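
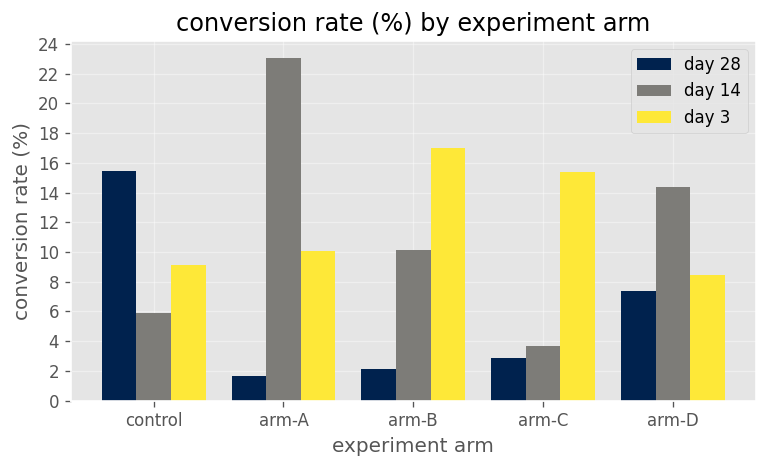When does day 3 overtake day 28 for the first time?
arm-A

control: day 3 ≈ 10 vs day 28 ≈ 16 (not yet); arm-A: day 3 ≈ 10 vs day 28 ≈ 2 (first crossover).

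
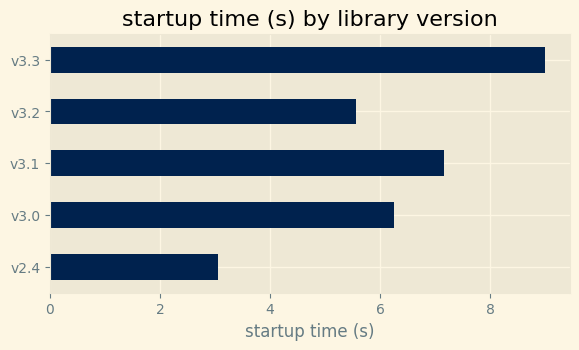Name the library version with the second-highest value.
Top 3: v3.3 ≈ 9, v3.1 ≈ 7, v3.0 ≈ 6.

v3.1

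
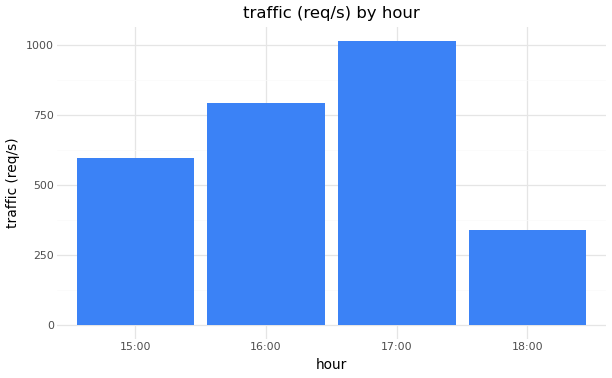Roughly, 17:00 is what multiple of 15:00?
≈ 1.67×

17:00 ≈ 1000, 15:00 ≈ 600; 1000/600 ≈ 1.67.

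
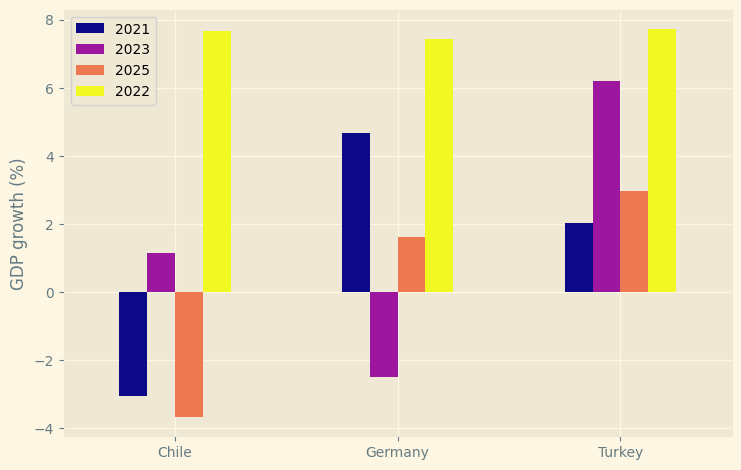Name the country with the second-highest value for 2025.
Germany

Top 3 for 2025: Turkey ≈ 3, Germany ≈ 2, Chile ≈ -4.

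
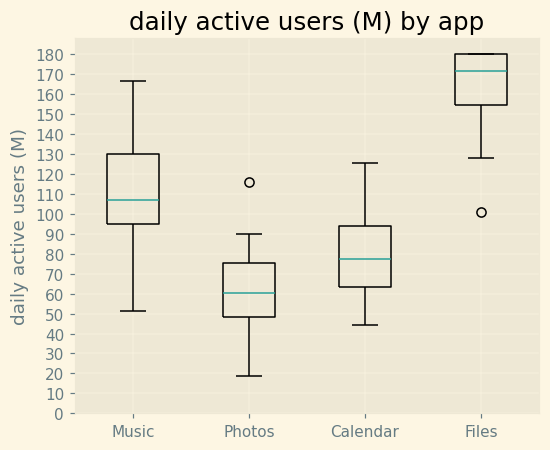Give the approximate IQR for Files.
≈ 30

Q3 ≈ 180, Q1 ≈ 150; IQR ≈ 30.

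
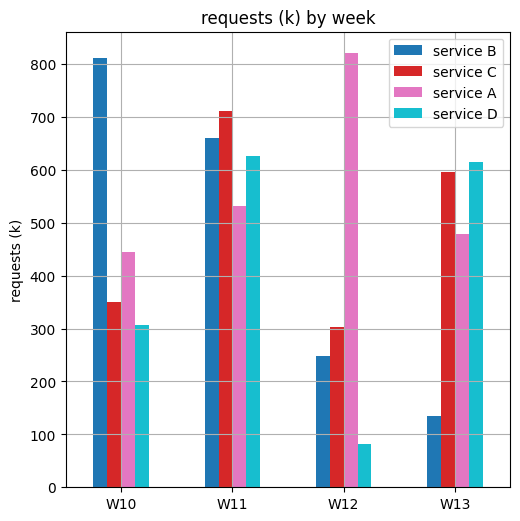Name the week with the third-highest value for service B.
W12

Top 4 for service B: W10 ≈ 800, W11 ≈ 700, W12 ≈ 200, W13 ≈ 100.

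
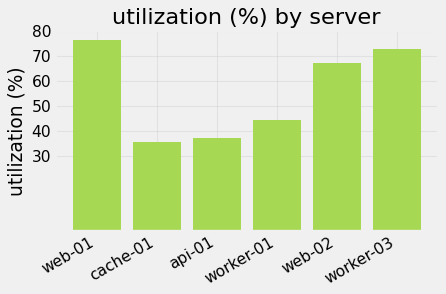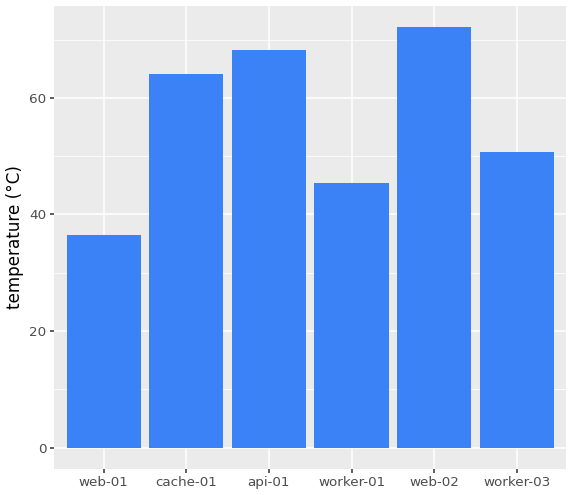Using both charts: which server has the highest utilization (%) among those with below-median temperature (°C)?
Chart 2 median temperature (°C) ≈ 60; below-median servers: web-01, worker-01, worker-03. Among those, web-01 has the highest utilization (%) (≈ 80).

web-01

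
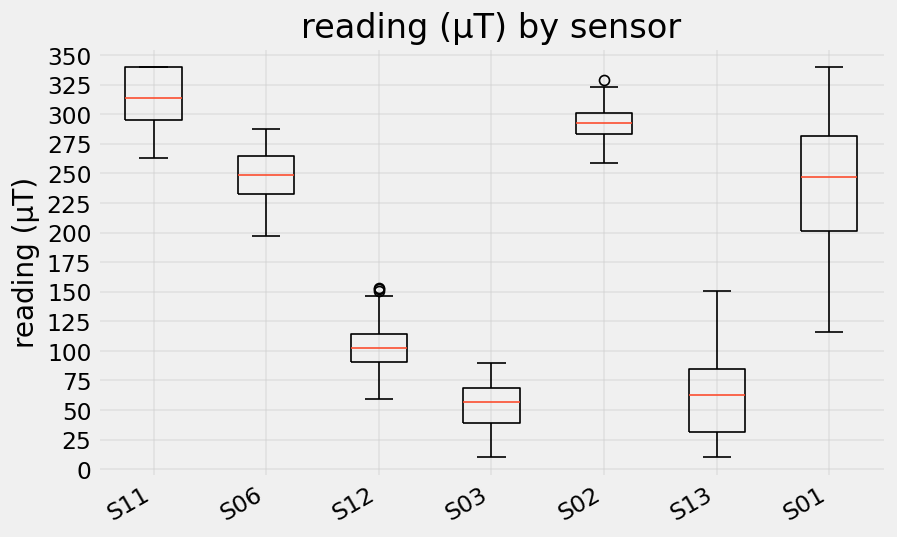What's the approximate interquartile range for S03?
≈ 25

Q3 ≈ 75, Q1 ≈ 50; IQR ≈ 25.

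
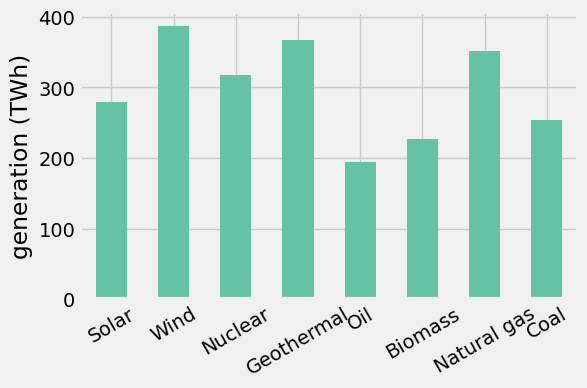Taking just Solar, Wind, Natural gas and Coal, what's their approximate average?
(300 + 400 + 350 + 250) / 4 ≈ 325.

≈ 325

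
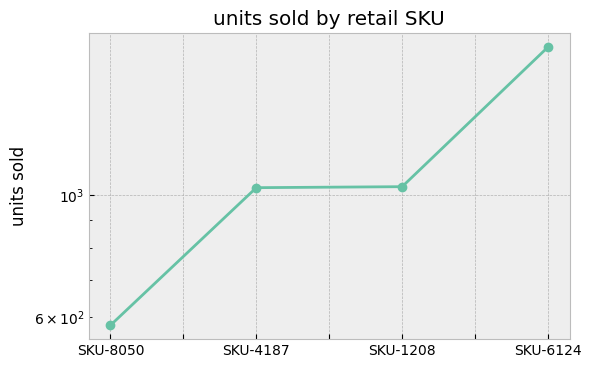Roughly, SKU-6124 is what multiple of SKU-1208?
SKU-6124 ≈ 1800, SKU-1208 ≈ 1000; 1800/1000 ≈ 1.8.

≈ 1.8×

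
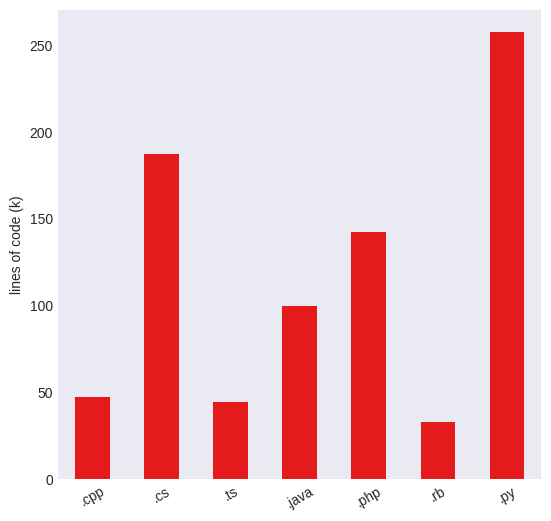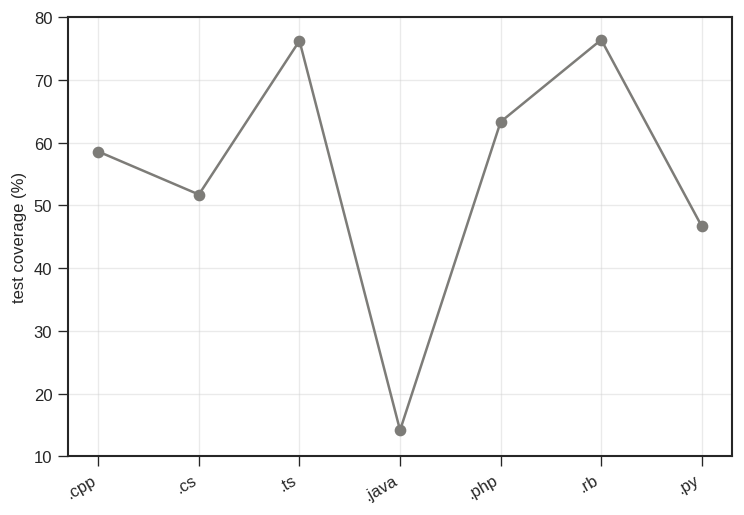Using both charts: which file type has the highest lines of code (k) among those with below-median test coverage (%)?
Chart 2 median test coverage (%) ≈ 60; below-median file types: .cs, .java, .py. Among those, .py has the highest lines of code (k) (≈ 250).

.py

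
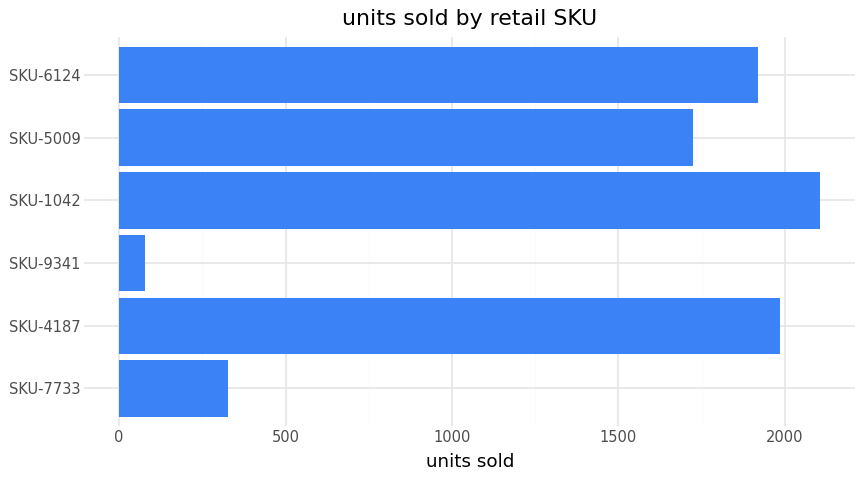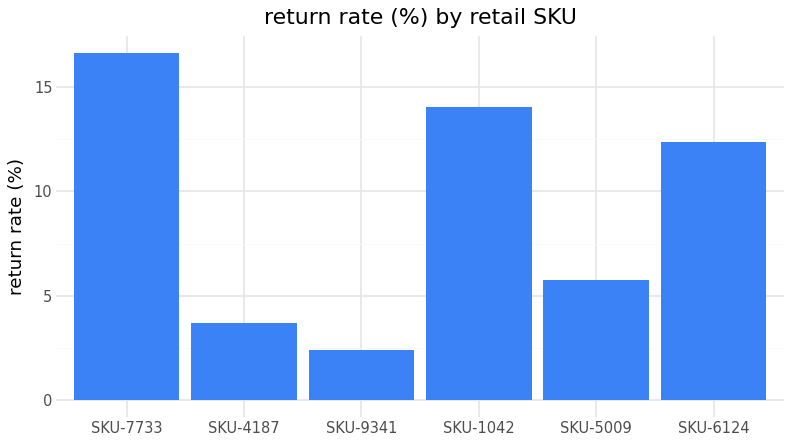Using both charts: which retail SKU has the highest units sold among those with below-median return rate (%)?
SKU-4187

Chart 2 median return rate (%) ≈ 10; below-median retail SKUs: SKU-4187, SKU-9341, SKU-5009. Among those, SKU-4187 has the highest units sold (≈ 2000).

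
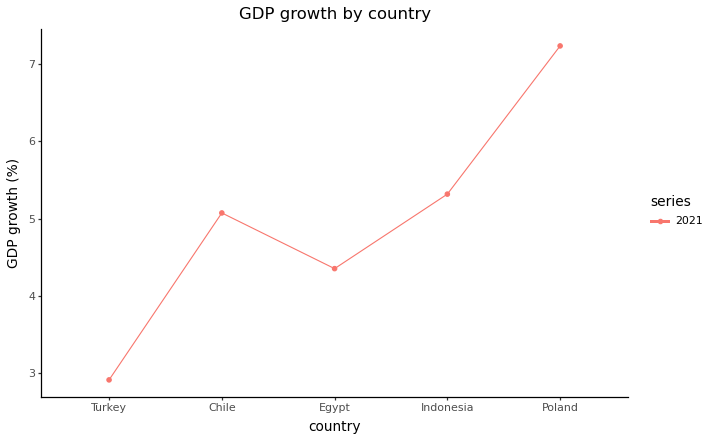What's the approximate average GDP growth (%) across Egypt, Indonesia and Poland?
≈ 5.67

(4.5 + 5.5 + 7.0) / 3 ≈ 5.67.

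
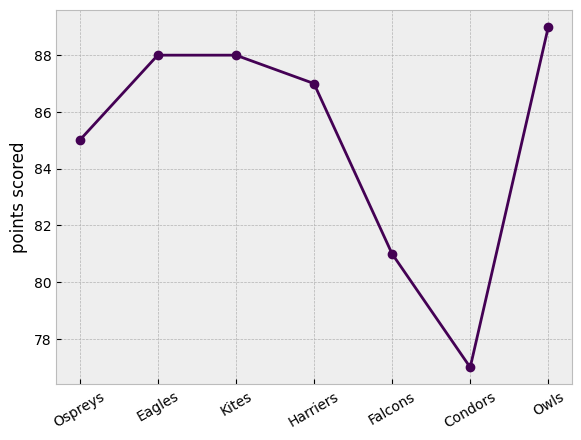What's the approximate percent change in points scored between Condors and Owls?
Condors ≈ 77, Owls ≈ 89; (89 − 77) / 77 ≈ +15.6%.

≈ +15.6%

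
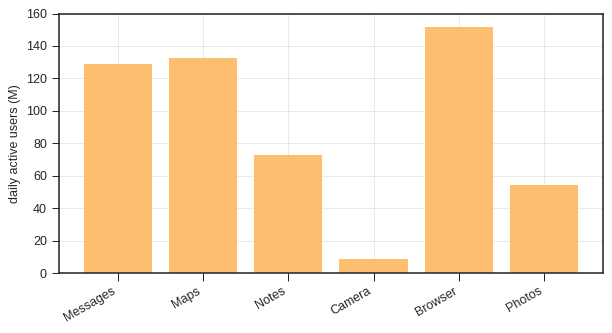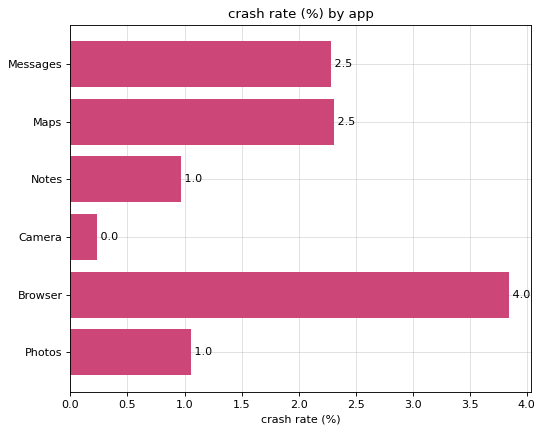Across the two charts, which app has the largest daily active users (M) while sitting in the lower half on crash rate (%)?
Chart 2 median crash rate (%) ≈ 1.5; below-median apps: Notes, Camera, Photos. Among those, Notes has the highest daily active users (M) (≈ 80).

Notes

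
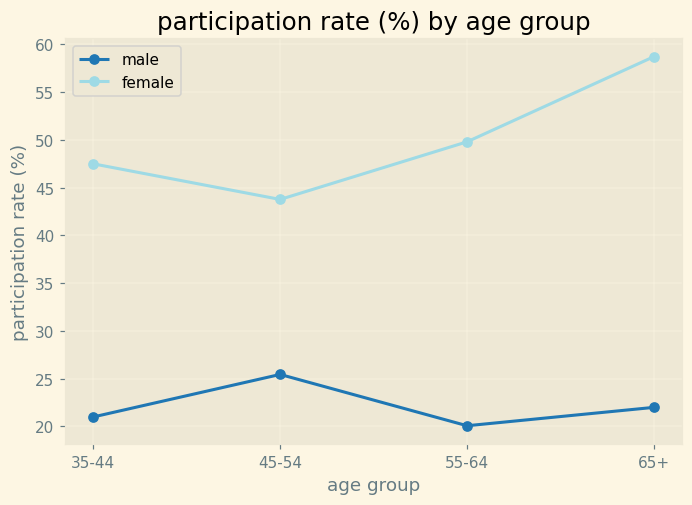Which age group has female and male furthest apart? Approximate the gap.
65+, ≈ 40 %

65+: female ≈ 60, male ≈ 20 → gap ≈ 40. Next-largest (55-64) is only ≈ 30.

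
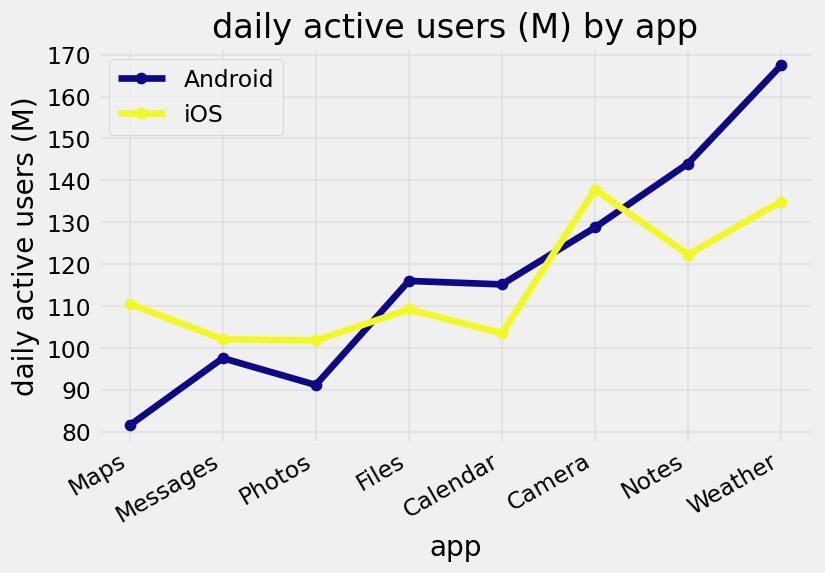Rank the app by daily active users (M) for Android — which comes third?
Camera

Top 4 for Android: Weather ≈ 170, Notes ≈ 140, Camera ≈ 130, Files ≈ 120.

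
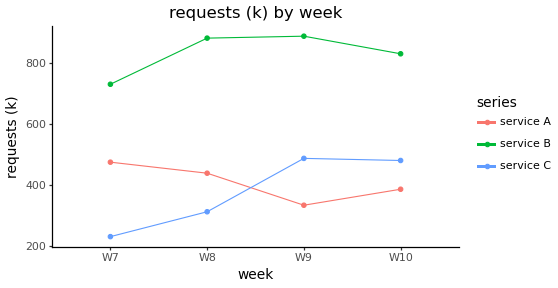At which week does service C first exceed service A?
W9

W8: service C ≈ 300 vs service A ≈ 400 (not yet); W9: service C ≈ 500 vs service A ≈ 300 (first crossover).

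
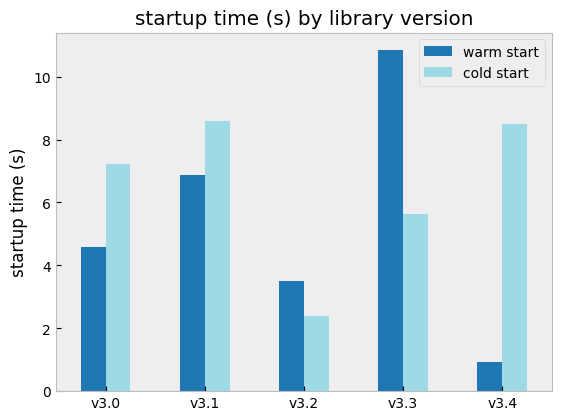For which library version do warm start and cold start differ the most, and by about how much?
v3.4, ≈ 7 s

v3.4: warm start ≈ 1, cold start ≈ 8 → gap ≈ 7. Next-largest (v3.3) is only ≈ 5.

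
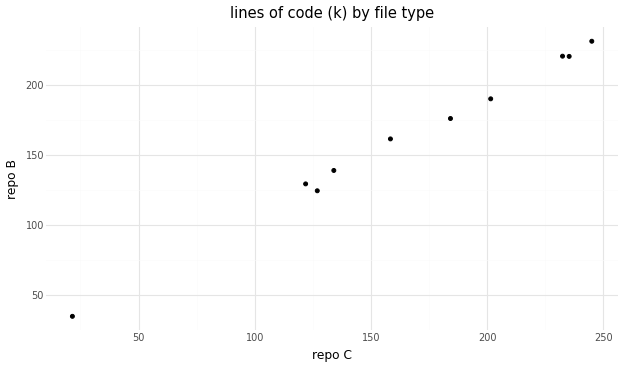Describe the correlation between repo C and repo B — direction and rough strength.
positive, strong

Points are positively correlated; strong (|r| ≈ 1.0).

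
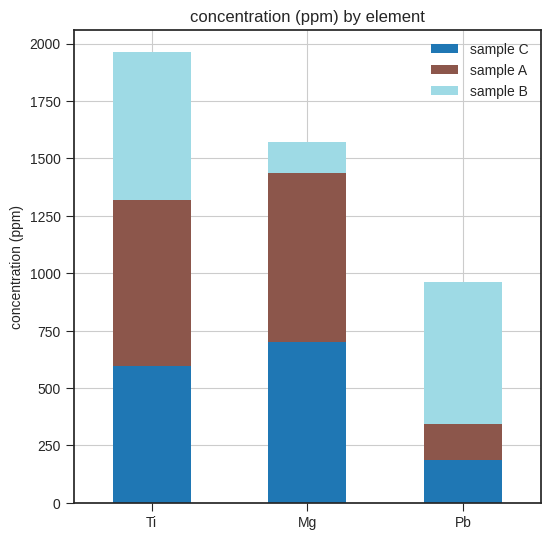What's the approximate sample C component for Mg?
≈ 600

sample C top ≈ 600, bottom ≈ 0; segment ≈ 600.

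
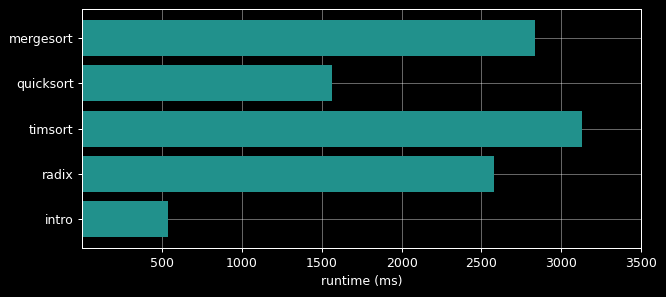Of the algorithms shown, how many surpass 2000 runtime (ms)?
Above 2000: mergesort, timsort, radix.

3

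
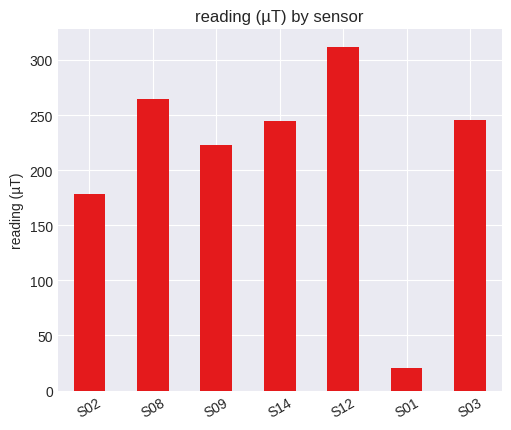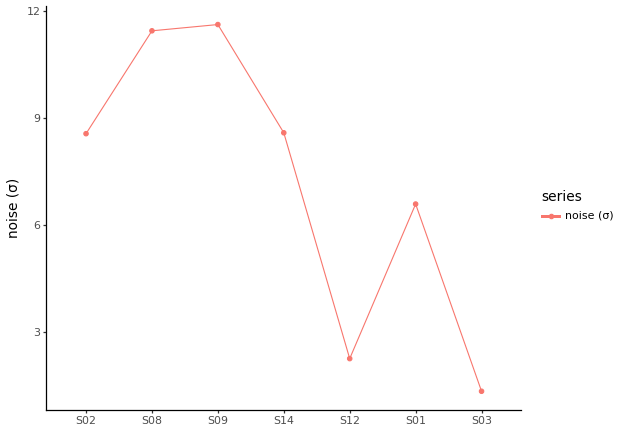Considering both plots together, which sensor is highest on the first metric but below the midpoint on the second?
Chart 2 median noise (σ) ≈ 8; below-median sensors: S12, S01, S03. Among those, S12 has the highest reading (µT) (≈ 300).

S12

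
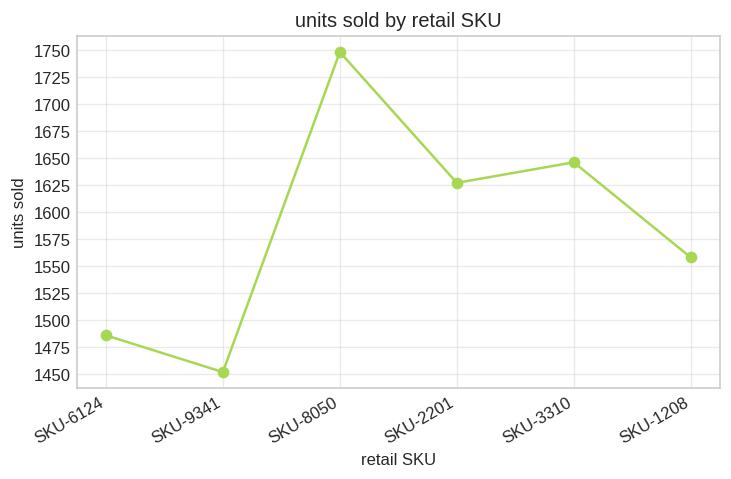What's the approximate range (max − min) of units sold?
Max SKU-8050 ≈ 1750, min SKU-9341 ≈ 1450; range ≈ 300.

≈ 300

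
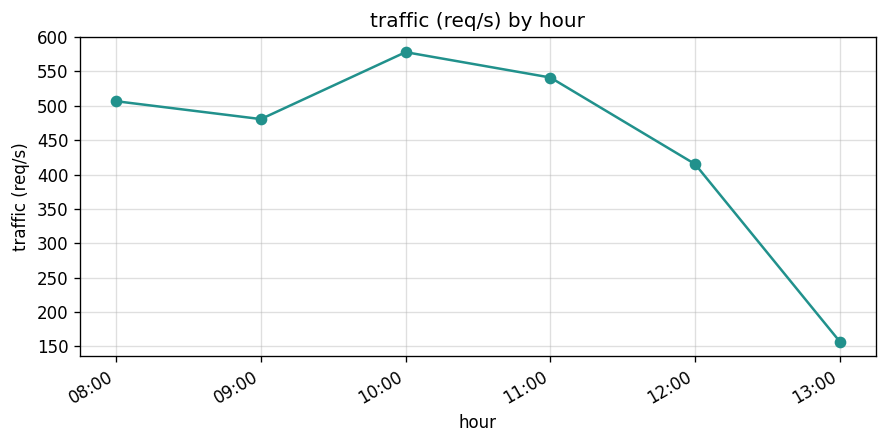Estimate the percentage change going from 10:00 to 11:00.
10:00 ≈ 600, 11:00 ≈ 550; (550 − 600) / 600 ≈ -8.3%.

≈ -8.3%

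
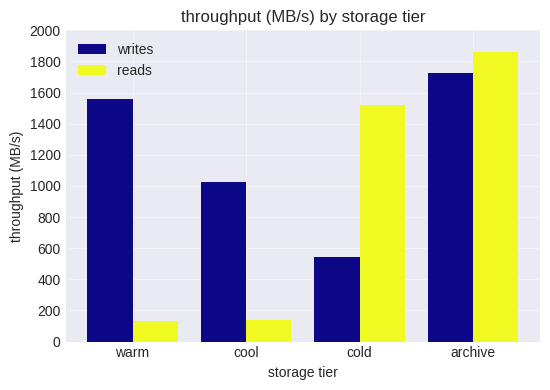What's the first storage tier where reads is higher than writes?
cool: reads ≈ 200 vs writes ≈ 1000 (not yet); cold: reads ≈ 1600 vs writes ≈ 600 (first crossover).

cold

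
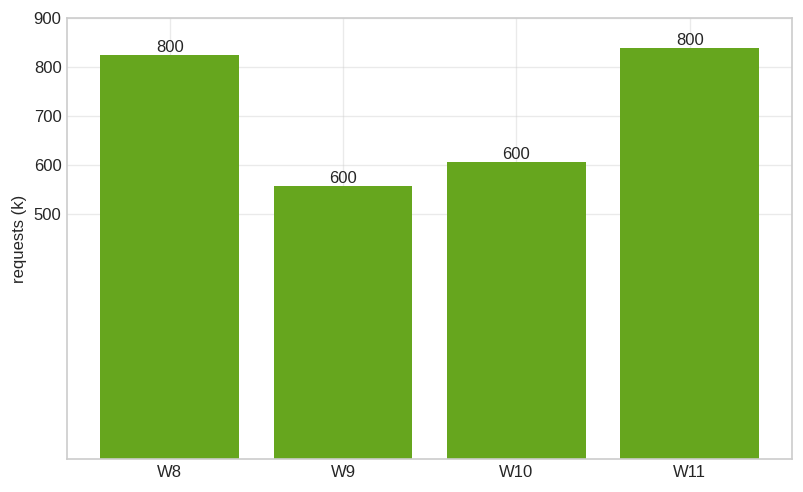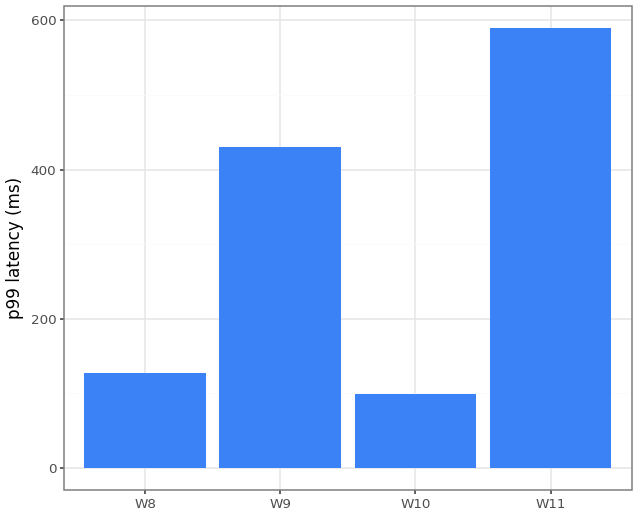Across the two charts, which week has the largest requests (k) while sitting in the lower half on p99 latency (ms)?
Chart 2 median p99 latency (ms) ≈ 300; below-median weeks: W8, W10. Among those, W8 has the highest requests (k) (≈ 800).

W8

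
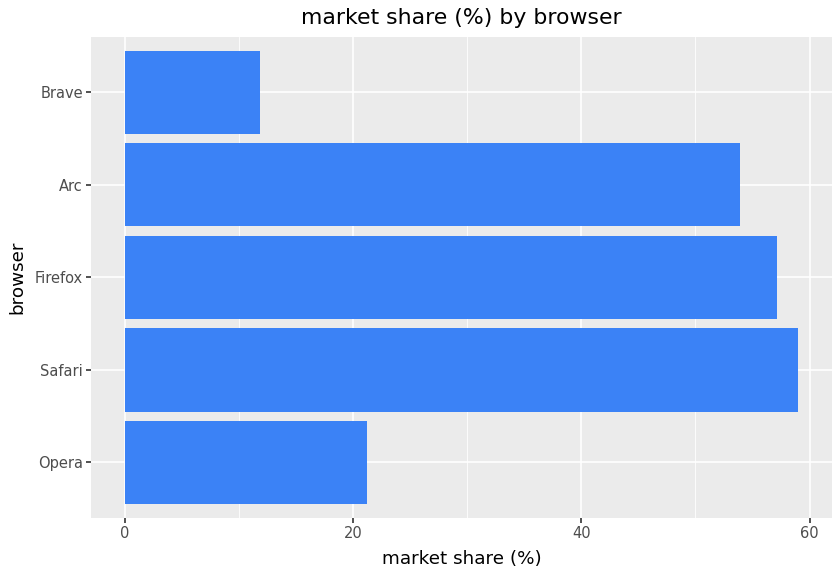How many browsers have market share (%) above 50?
3

Above 50: Safari, Firefox, Arc.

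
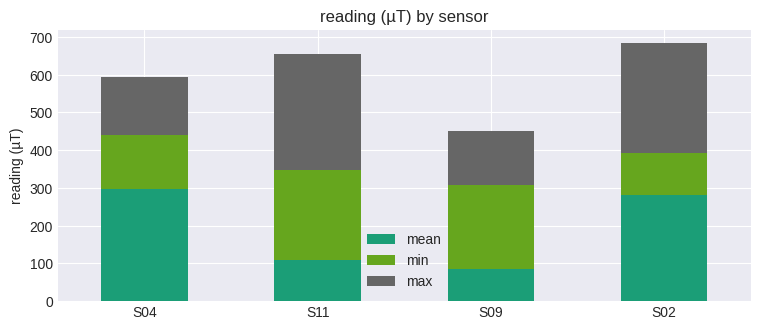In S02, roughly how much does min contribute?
min top ≈ 400, bottom ≈ 300; segment ≈ 100.

≈ 100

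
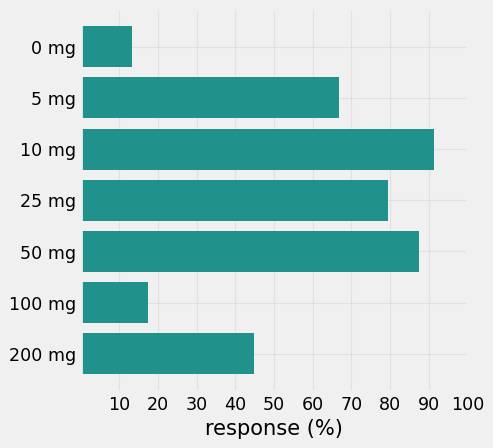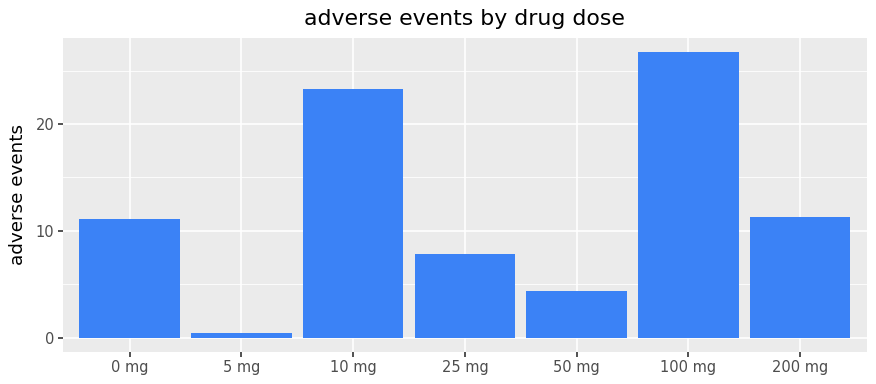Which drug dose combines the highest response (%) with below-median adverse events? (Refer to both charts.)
50 mg

Chart 2 median adverse events ≈ 10; below-median drug doses: 5 mg, 25 mg, 50 mg. Among those, 50 mg has the highest response (%) (≈ 90).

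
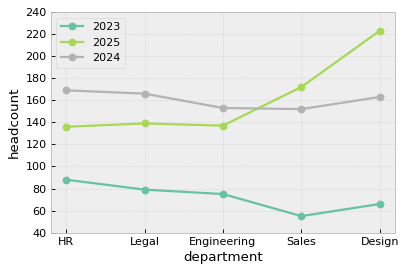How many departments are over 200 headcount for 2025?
Above 200: Design.

1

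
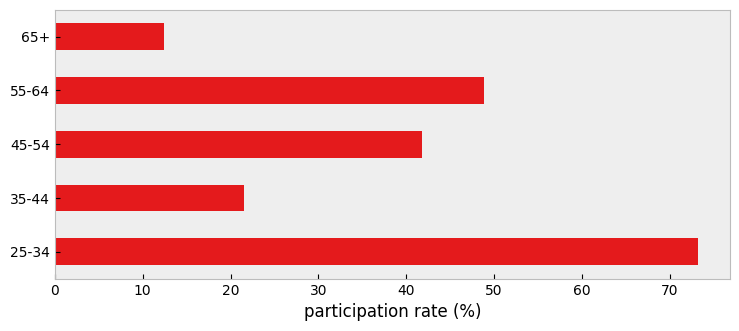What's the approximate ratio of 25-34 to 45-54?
≈ 1.75×

25-34 ≈ 70, 45-54 ≈ 40; 70/40 ≈ 1.75.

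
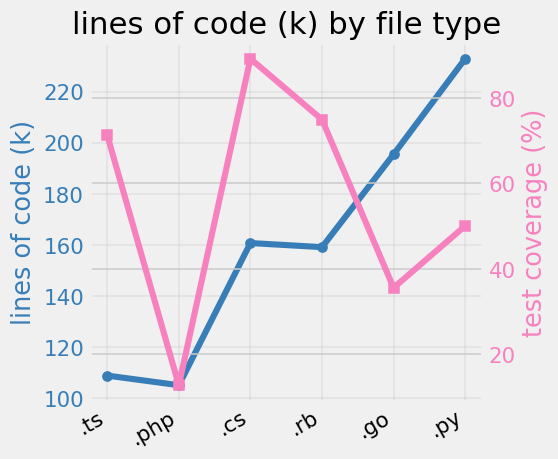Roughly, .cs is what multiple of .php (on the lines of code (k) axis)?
≈ 1.6×

.cs ≈ 160, .php ≈ 100; 160/100 ≈ 1.6.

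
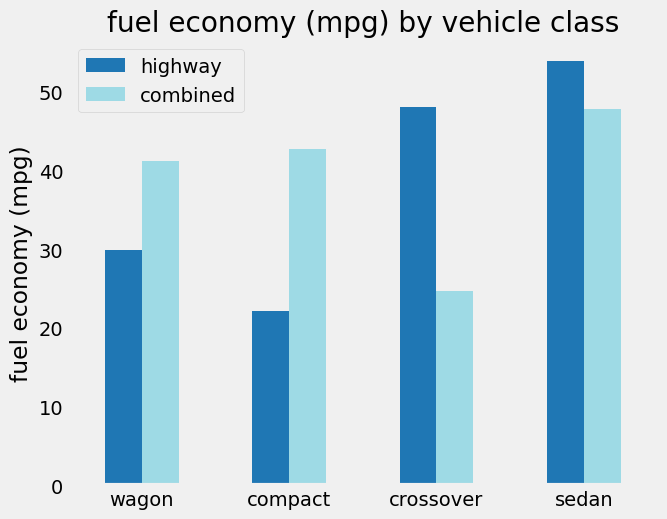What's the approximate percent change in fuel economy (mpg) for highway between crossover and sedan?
≈ +10%

crossover ≈ 50, sedan ≈ 55; (55 − 50) / 50 ≈ +10%.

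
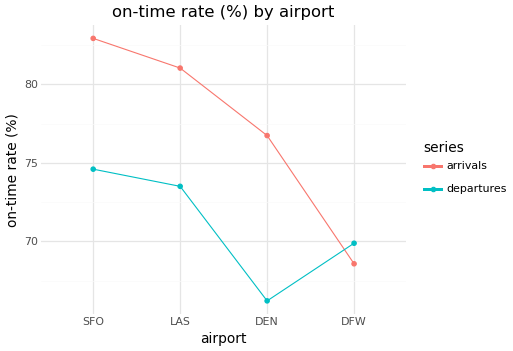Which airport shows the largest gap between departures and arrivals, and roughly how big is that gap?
DEN: departures ≈ 66, arrivals ≈ 76 → gap ≈ 10. Next-largest (SFO) is only ≈ 8.

DEN, ≈ 10 %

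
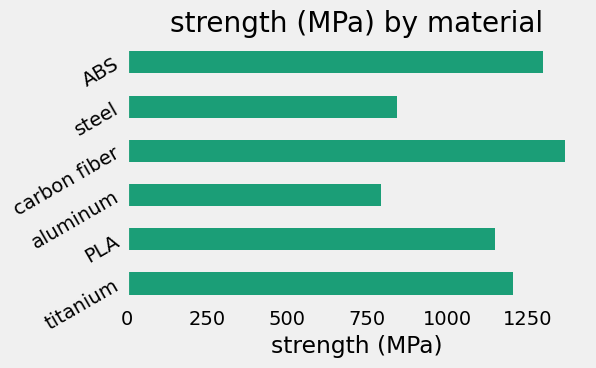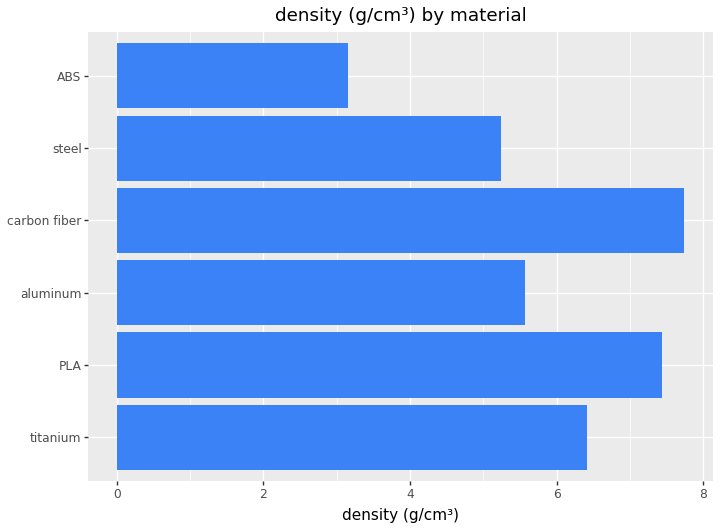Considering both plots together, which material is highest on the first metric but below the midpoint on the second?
ABS

Chart 2 median density (g/cm³) ≈ 6; below-median materials: aluminum, steel, ABS. Among those, ABS has the highest strength (MPa) (≈ 1200).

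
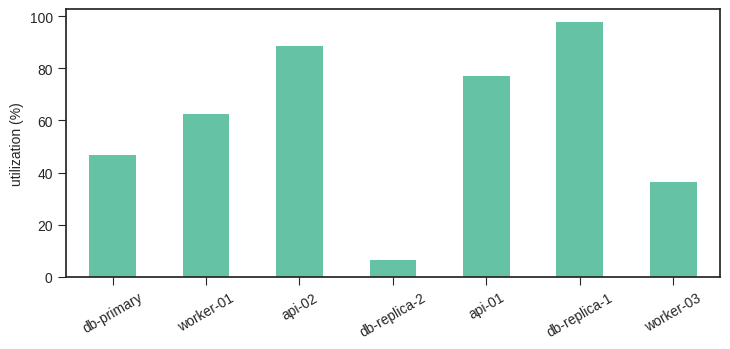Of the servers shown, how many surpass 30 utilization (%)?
Above 30: db-primary, worker-01, api-02, api-01, db-replica-1, worker-03.

6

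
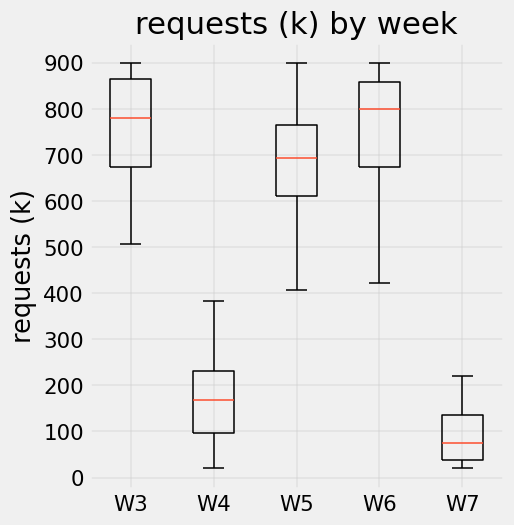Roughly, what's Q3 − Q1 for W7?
Q3 ≈ 100, Q1 ≈ 0; IQR ≈ 100.

≈ 100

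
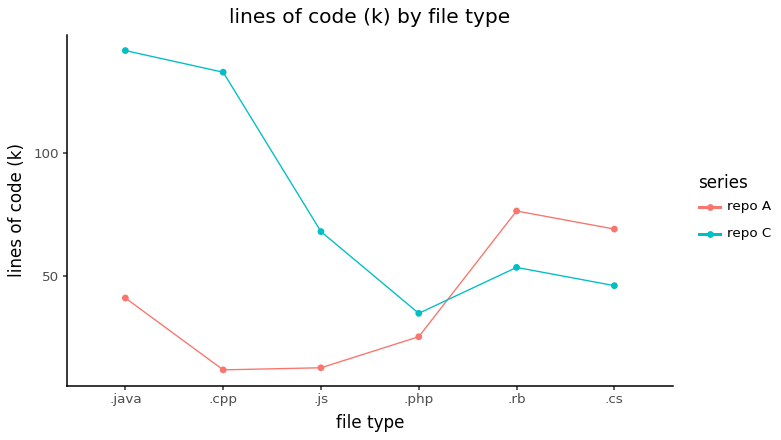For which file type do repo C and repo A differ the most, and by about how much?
.cpp: repo C ≈ 140, repo A ≈ 20 → gap ≈ 120. Next-largest (.java) is only ≈ 100.

.cpp, ≈ 120 k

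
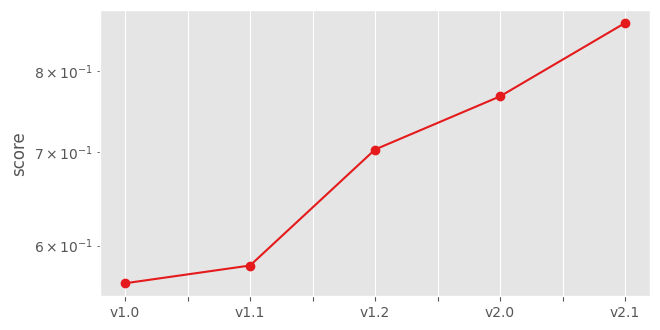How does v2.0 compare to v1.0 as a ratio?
≈ 1.36×

v2.0 ≈ 0.75, v1.0 ≈ 0.55; 0.75/0.55 ≈ 1.36.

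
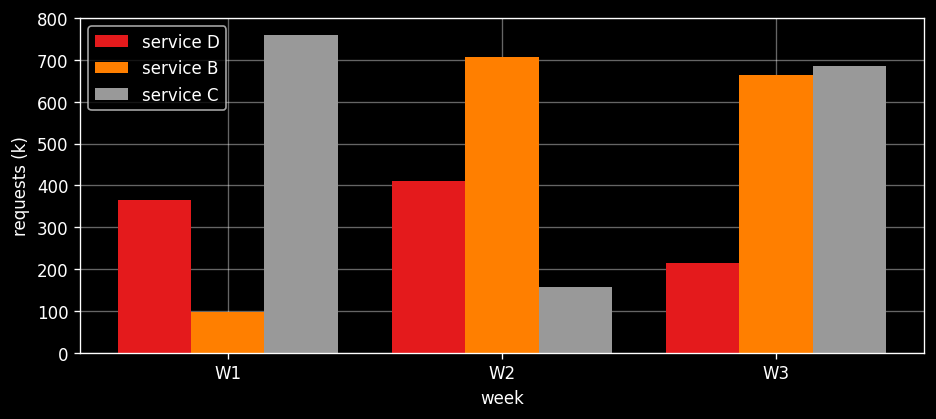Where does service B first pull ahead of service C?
W2

W1: service B ≈ 100 vs service C ≈ 800 (not yet); W2: service B ≈ 700 vs service C ≈ 200 (first crossover).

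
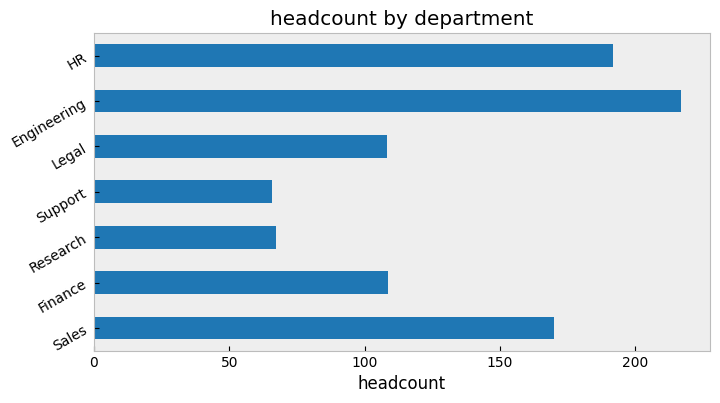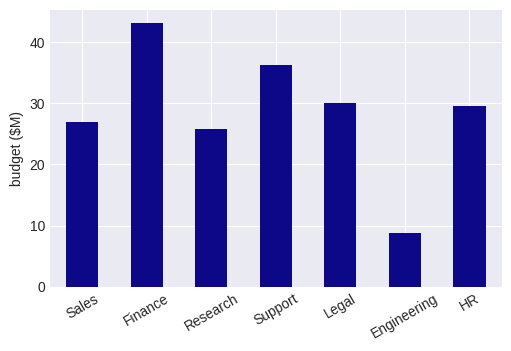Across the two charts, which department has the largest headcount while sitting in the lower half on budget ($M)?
Engineering

Chart 2 median budget ($M) ≈ 30; below-median departments: Sales, Research, Engineering. Among those, Engineering has the highest headcount (≈ 220).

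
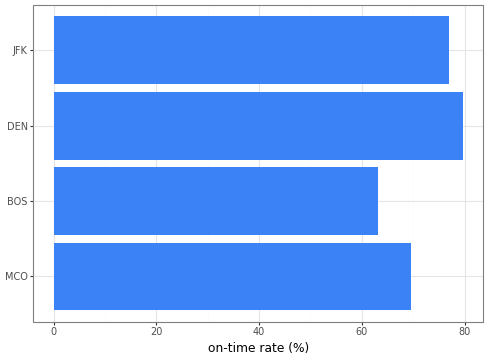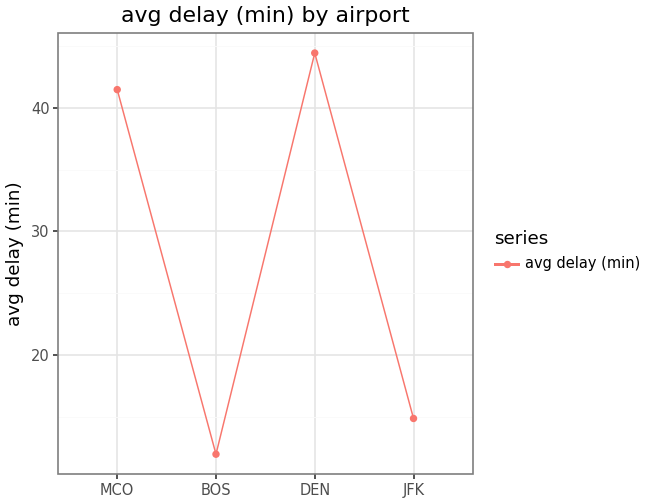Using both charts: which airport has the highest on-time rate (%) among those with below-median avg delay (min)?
JFK

Chart 2 median avg delay (min) ≈ 30; below-median airports: BOS, JFK. Among those, JFK has the highest on-time rate (%) (≈ 80).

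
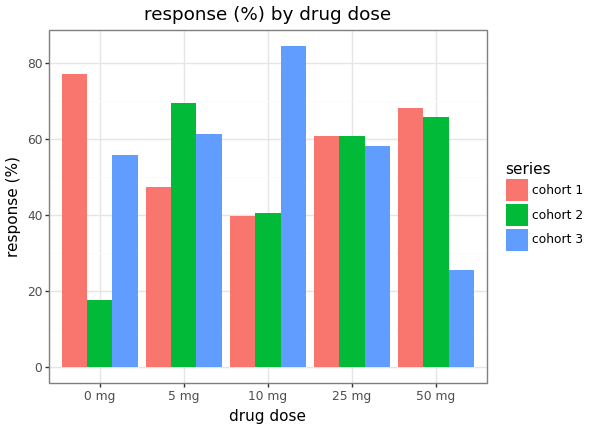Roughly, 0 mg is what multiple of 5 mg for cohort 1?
0 mg ≈ 80, 5 mg ≈ 50; 80/50 ≈ 1.6.

≈ 1.6×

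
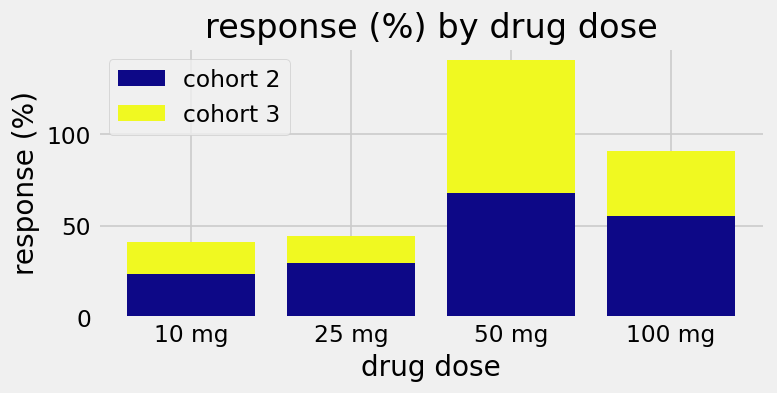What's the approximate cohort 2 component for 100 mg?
≈ 60

cohort 2 top ≈ 60, bottom ≈ 0; segment ≈ 60.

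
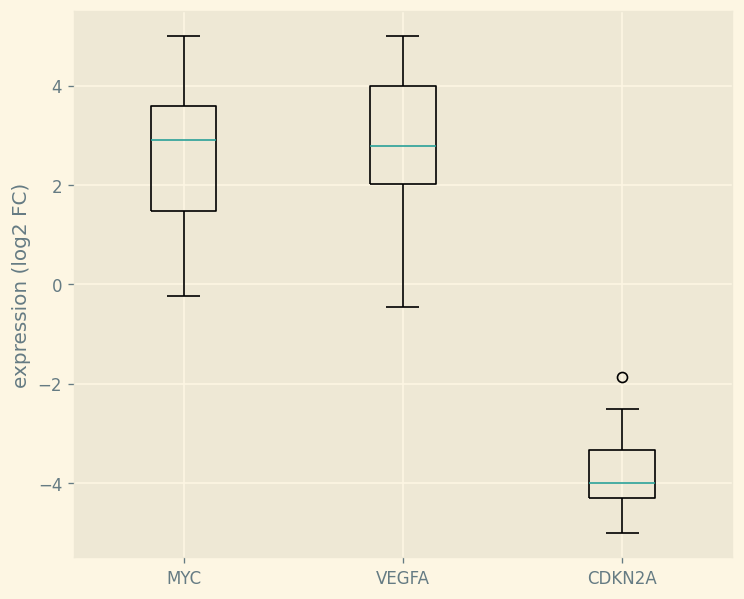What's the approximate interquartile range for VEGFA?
≈ 2

Q3 ≈ 4, Q1 ≈ 2; IQR ≈ 2.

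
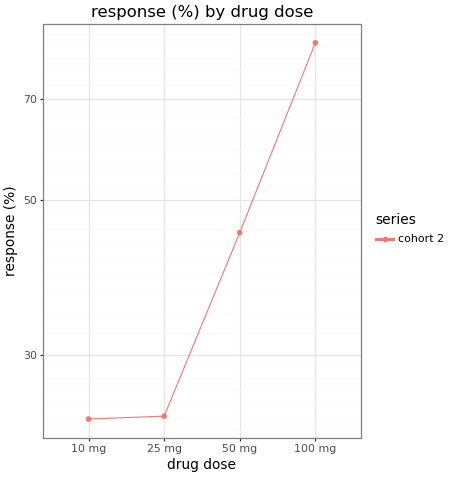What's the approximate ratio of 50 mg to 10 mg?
50 mg ≈ 45, 10 mg ≈ 25; 45/25 ≈ 1.8.

≈ 1.8×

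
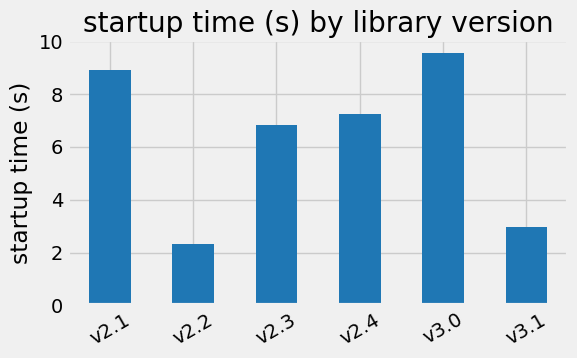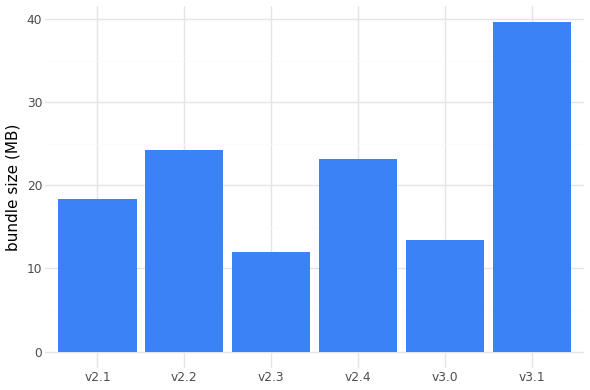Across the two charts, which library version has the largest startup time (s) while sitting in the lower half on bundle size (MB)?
v3.0

Chart 2 median bundle size (MB) ≈ 20; below-median library versions: v2.1, v2.3, v3.0. Among those, v3.0 has the highest startup time (s) (≈ 10).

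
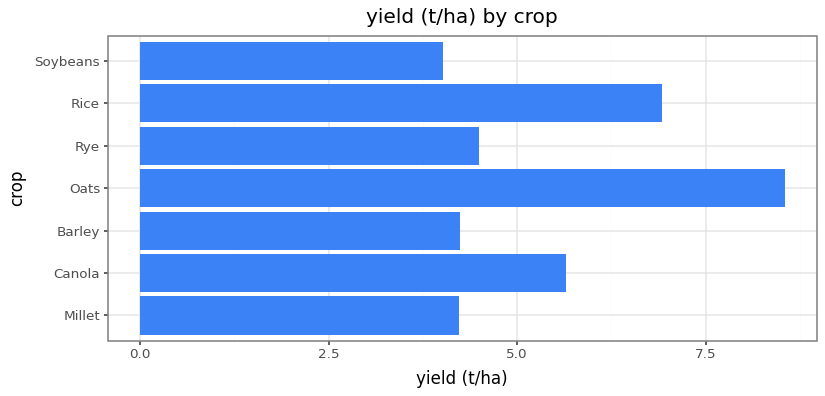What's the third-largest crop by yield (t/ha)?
Canola

Top 4: Oats ≈ 9, Rice ≈ 7, Canola ≈ 6, Rye ≈ 4.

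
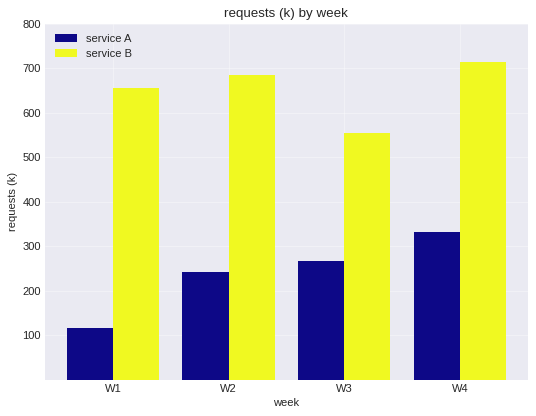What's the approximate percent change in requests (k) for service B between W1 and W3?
W1 ≈ 700, W3 ≈ 600; (600 − 700) / 700 ≈ -14.3%.

≈ -14.3%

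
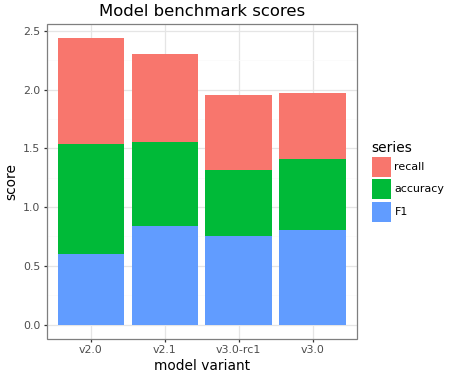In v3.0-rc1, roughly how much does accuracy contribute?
accuracy top ≈ 1.5, bottom ≈ 1.0; segment ≈ 0.5.

≈ 0.5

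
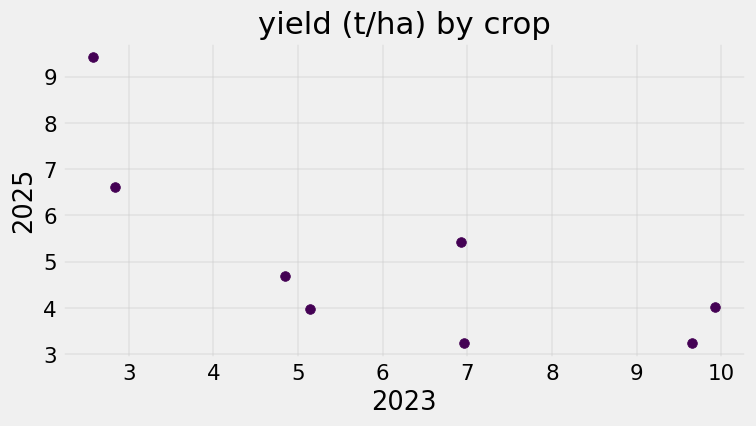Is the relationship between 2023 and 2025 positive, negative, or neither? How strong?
negative, strong

Points are negatively correlated; strong (|r| ≈ 0.8).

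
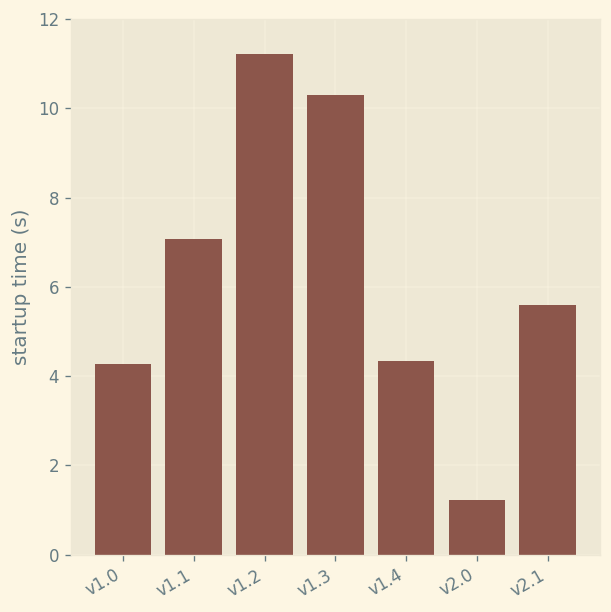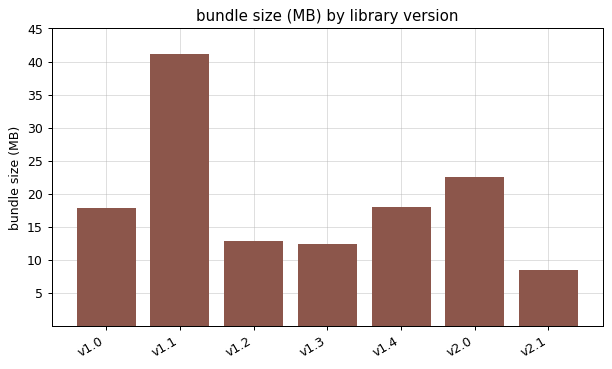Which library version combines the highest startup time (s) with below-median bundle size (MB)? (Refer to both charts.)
Chart 2 median bundle size (MB) ≈ 20; below-median library versions: v1.2, v1.3, v2.1. Among those, v1.2 has the highest startup time (s) (≈ 12).

v1.2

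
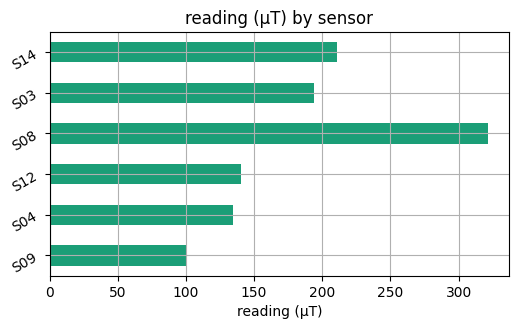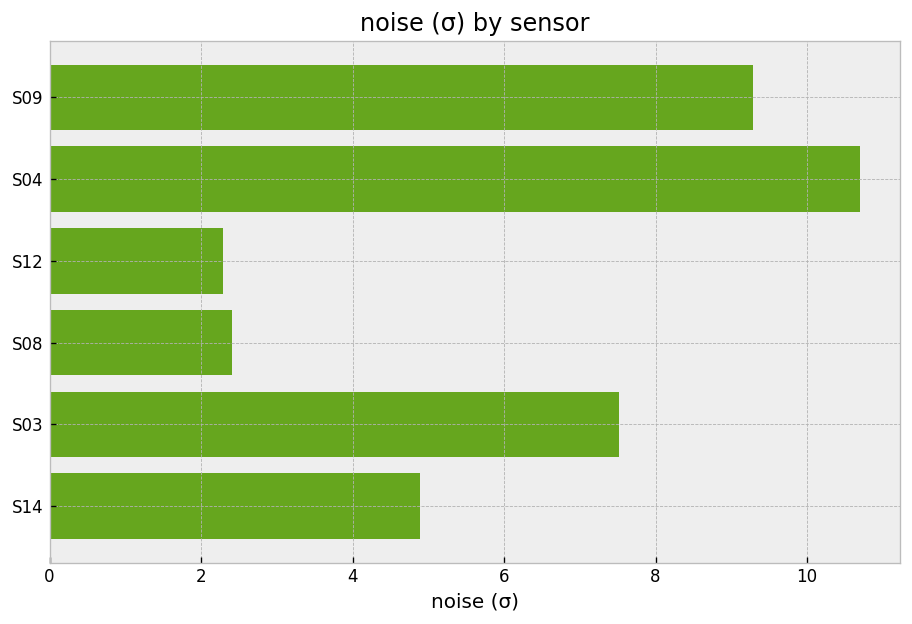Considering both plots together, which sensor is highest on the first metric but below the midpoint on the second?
S08

Chart 2 median noise (σ) ≈ 6; below-median sensors: S12, S08, S14. Among those, S08 has the highest reading (µT) (≈ 300).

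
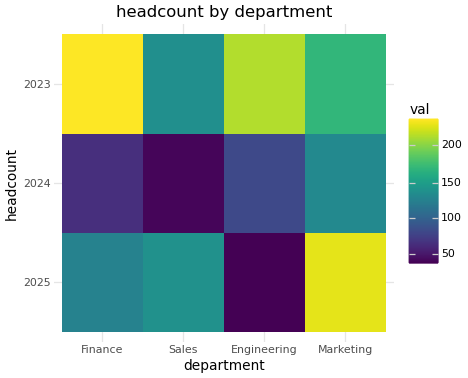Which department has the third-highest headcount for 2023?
Marketing

Top 4 for 2023: Finance ≈ 240, Engineering ≈ 220, Marketing ≈ 160, Sales ≈ 140.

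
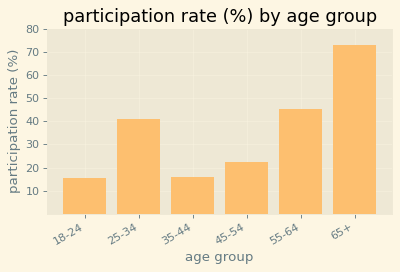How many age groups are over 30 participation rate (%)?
Above 30: 25-34, 55-64, 65+.

3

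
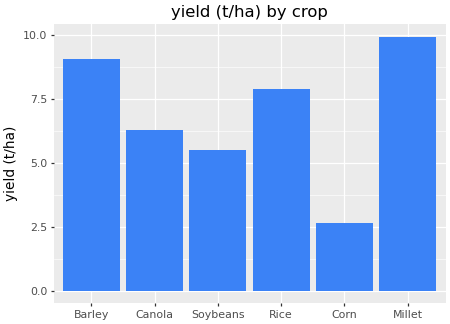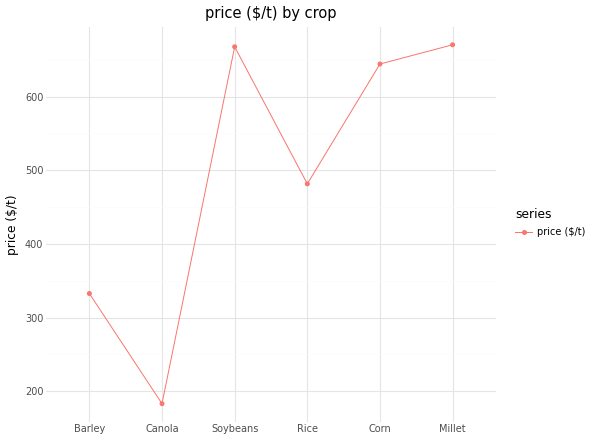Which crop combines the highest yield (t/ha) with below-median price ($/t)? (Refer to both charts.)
Barley

Chart 2 median price ($/t) ≈ 600; below-median crops: Barley, Canola, Rice. Among those, Barley has the highest yield (t/ha) (≈ 9).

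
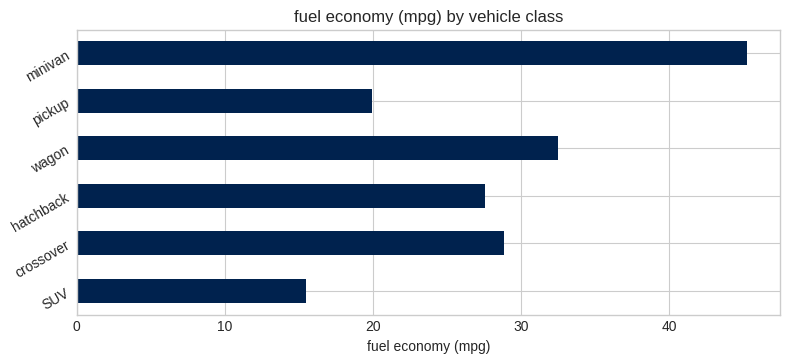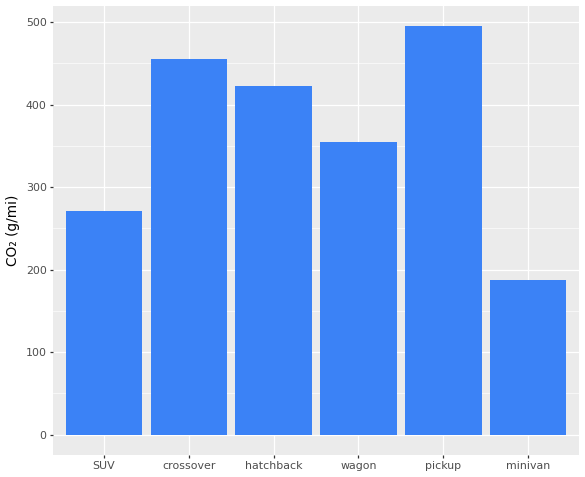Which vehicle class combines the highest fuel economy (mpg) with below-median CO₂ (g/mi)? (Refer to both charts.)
minivan

Chart 2 median CO₂ (g/mi) ≈ 400; below-median vehicle classes: SUV, wagon, minivan. Among those, minivan has the highest fuel economy (mpg) (≈ 45).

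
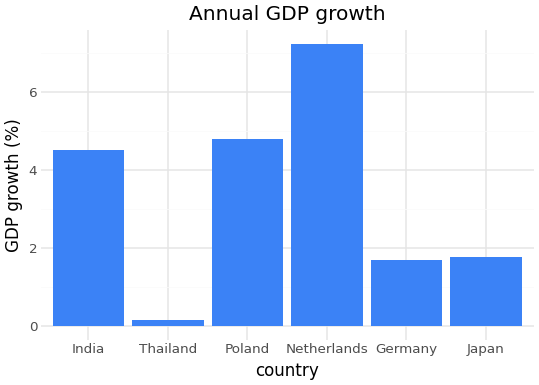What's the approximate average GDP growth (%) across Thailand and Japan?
(0 + 2) / 2 ≈ 1.

≈ 1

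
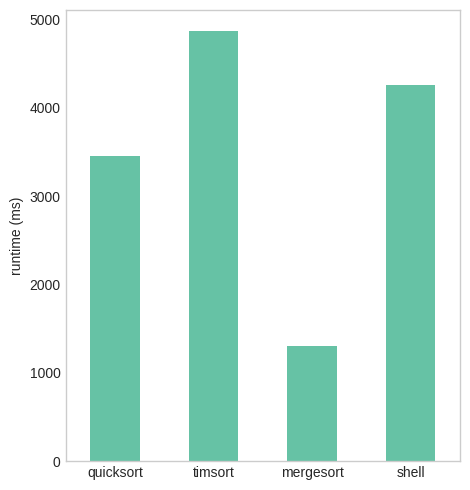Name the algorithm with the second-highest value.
Top 3: timsort ≈ 5000, shell ≈ 4500, quicksort ≈ 3500.

shell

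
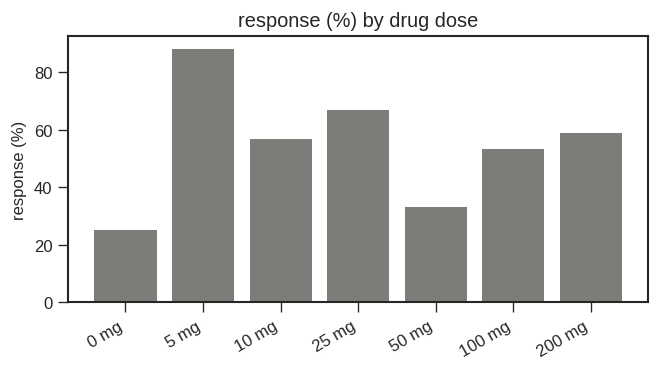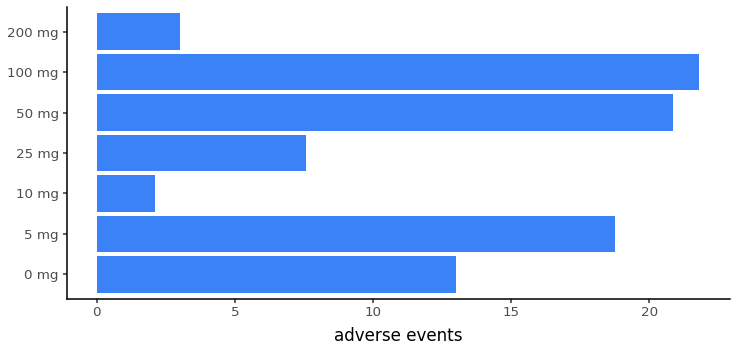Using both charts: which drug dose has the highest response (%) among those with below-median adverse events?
Chart 2 median adverse events ≈ 15; below-median drug doses: 10 mg, 25 mg, 200 mg. Among those, 25 mg has the highest response (%) (≈ 70).

25 mg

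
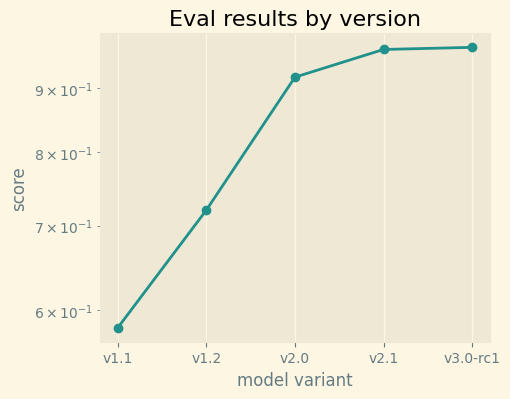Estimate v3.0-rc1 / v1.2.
v3.0-rc1 ≈ 0.95, v1.2 ≈ 0.70; 0.95/0.70 ≈ 1.36.

≈ 1.36×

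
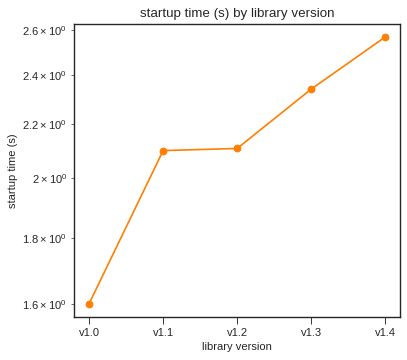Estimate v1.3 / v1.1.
≈ 1.1×

v1.3 ≈ 2.3, v1.1 ≈ 2.1; 2.3/2.1 ≈ 1.1.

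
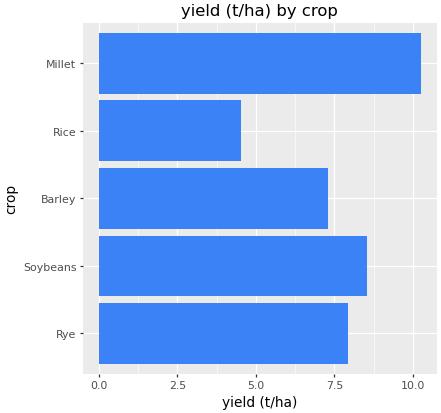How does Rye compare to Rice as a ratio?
≈ 1.6×

Rye ≈ 8, Rice ≈ 5; 8/5 ≈ 1.6.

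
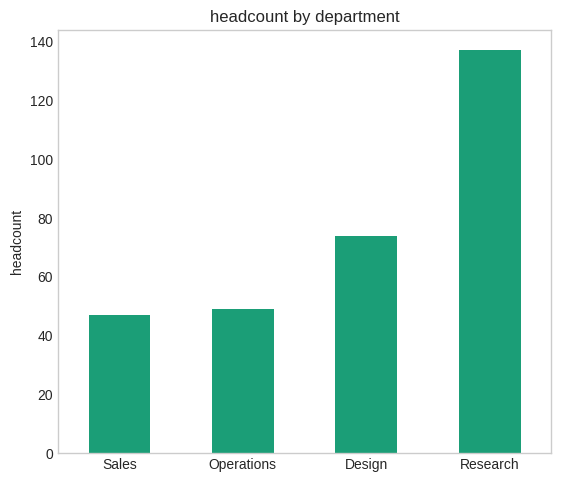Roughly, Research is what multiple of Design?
≈ 1.75×

Research ≈ 140, Design ≈ 80; 140/80 ≈ 1.75.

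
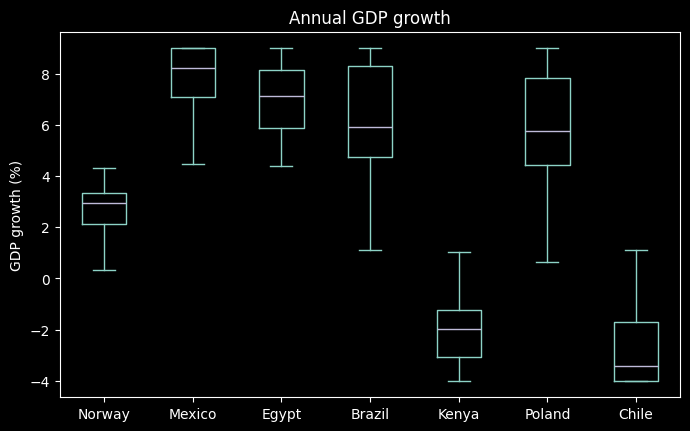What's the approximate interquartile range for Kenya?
Q3 ≈ -1, Q1 ≈ -3; IQR ≈ 2.

≈ 2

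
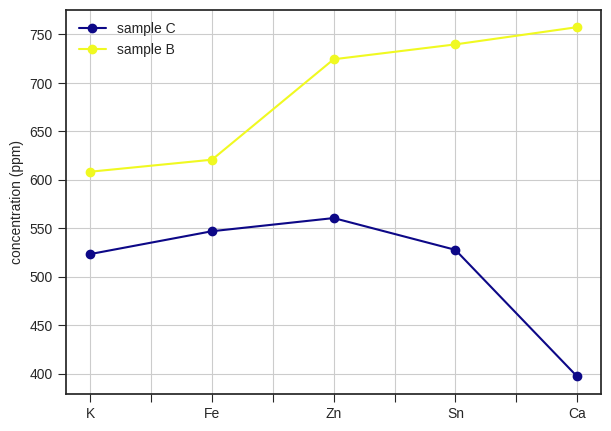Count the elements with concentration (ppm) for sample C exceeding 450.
Above 450: K, Fe, Zn, Sn.

4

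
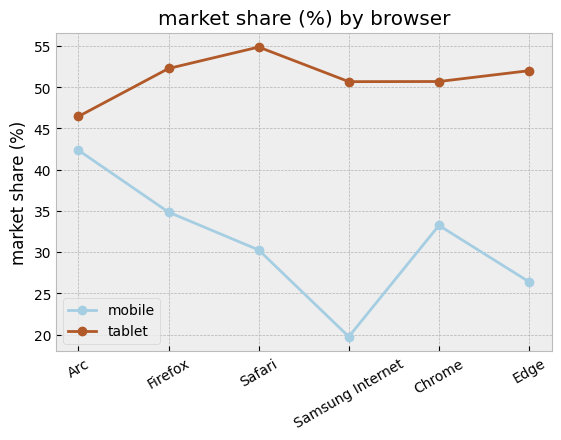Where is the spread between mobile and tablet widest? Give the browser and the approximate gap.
Samsung Internet: mobile ≈ 20, tablet ≈ 50 → gap ≈ 30. Next-largest (Edge) is only ≈ 25.

Samsung Internet, ≈ 30 %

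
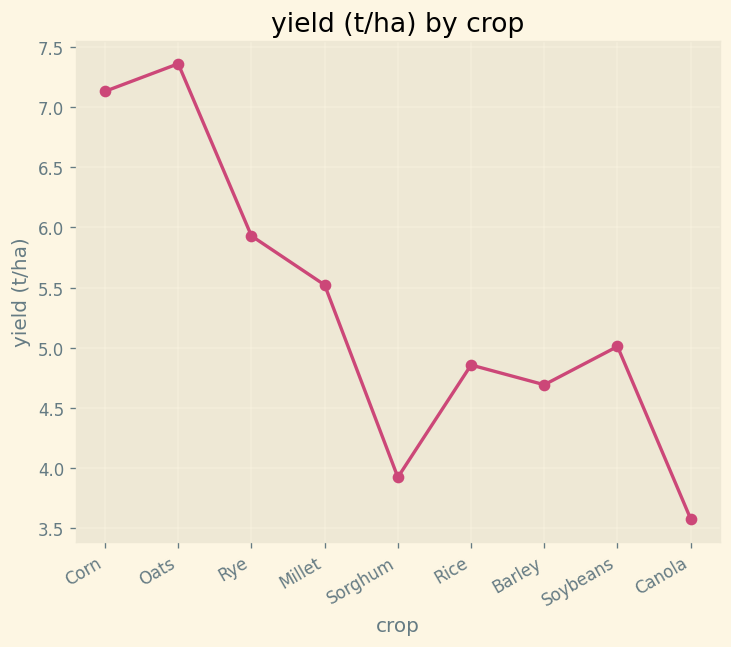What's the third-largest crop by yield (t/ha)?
Top 4: Oats ≈ 7.5, Corn ≈ 7.0, Rye ≈ 6.0, Millet ≈ 5.5.

Rye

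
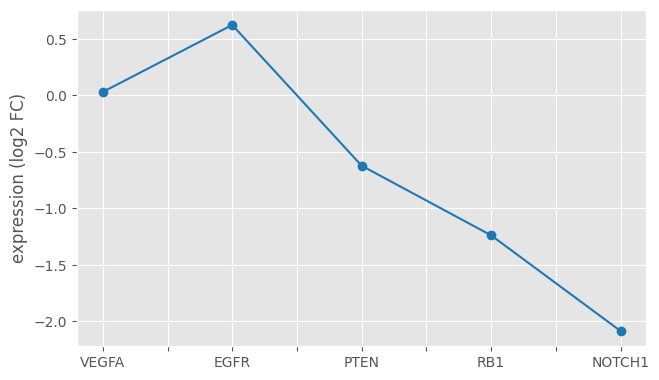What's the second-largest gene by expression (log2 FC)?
Top 3: EGFR ≈ 0.5, VEGFA ≈ 0.0, PTEN ≈ -0.5.

VEGFA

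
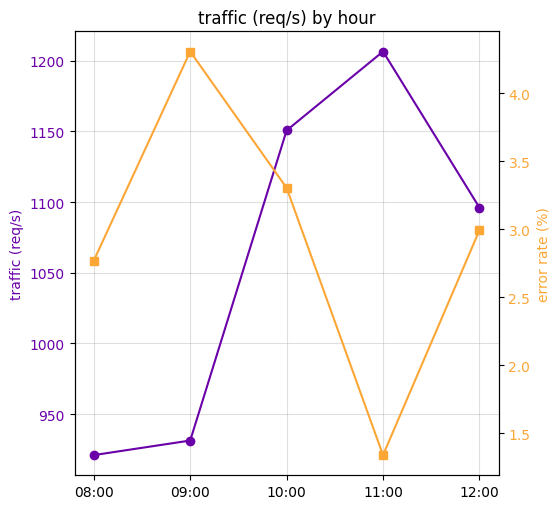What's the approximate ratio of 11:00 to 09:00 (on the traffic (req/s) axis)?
≈ 1.3×

11:00 ≈ 1200, 09:00 ≈ 925; 1200/925 ≈ 1.3.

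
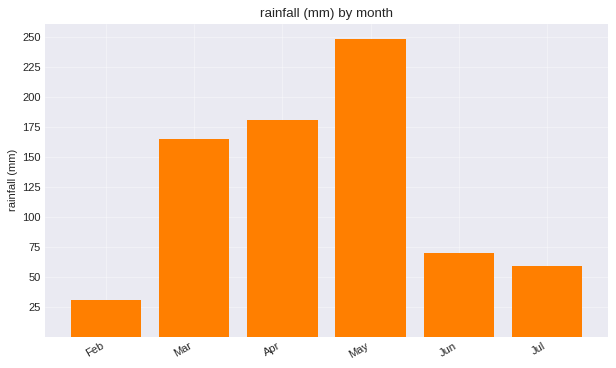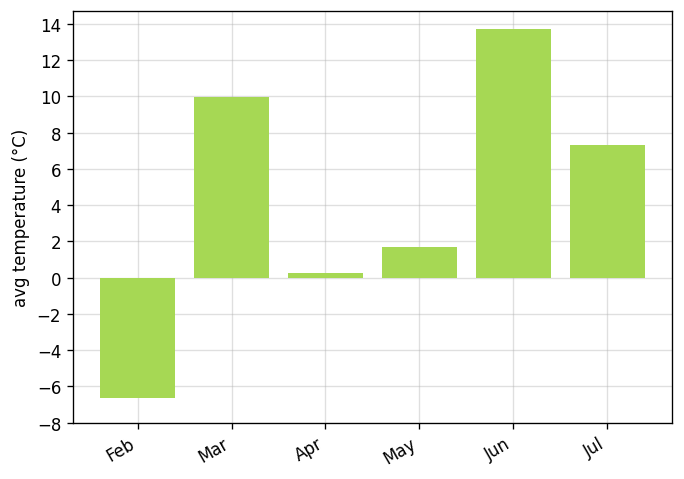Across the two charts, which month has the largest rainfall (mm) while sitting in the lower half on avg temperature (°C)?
May

Chart 2 median avg temperature (°C) ≈ 4; below-median months: Feb, Apr, May. Among those, May has the highest rainfall (mm) (≈ 250).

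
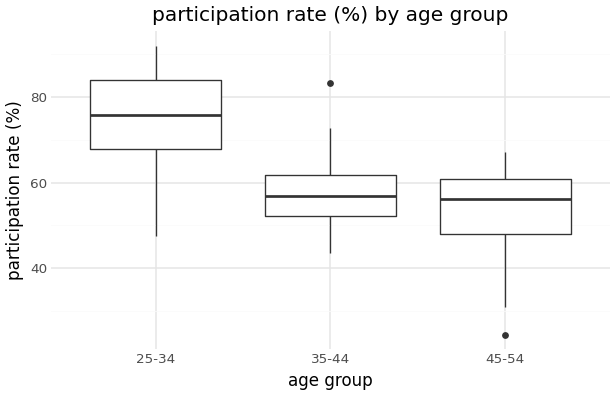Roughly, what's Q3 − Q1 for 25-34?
Q3 ≈ 85, Q1 ≈ 70; IQR ≈ 15.

≈ 15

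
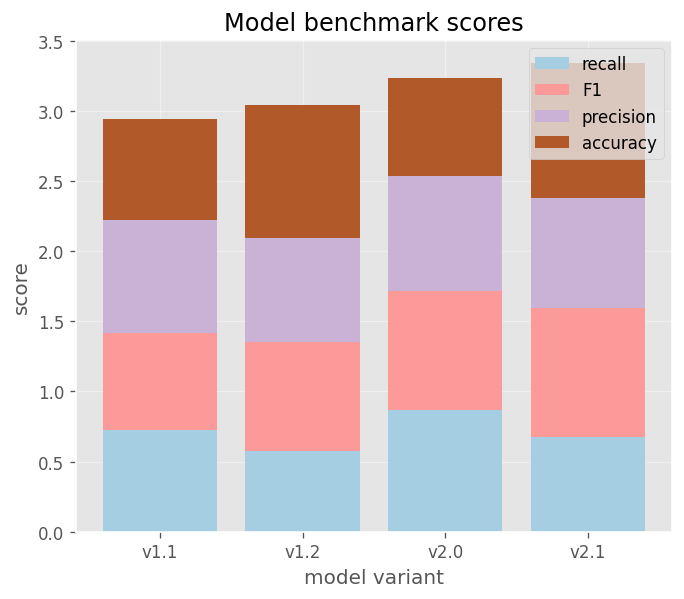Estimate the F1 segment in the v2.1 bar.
F1 top ≈ 1.5, bottom ≈ 0.5; segment ≈ 1.0.

≈ 1.0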